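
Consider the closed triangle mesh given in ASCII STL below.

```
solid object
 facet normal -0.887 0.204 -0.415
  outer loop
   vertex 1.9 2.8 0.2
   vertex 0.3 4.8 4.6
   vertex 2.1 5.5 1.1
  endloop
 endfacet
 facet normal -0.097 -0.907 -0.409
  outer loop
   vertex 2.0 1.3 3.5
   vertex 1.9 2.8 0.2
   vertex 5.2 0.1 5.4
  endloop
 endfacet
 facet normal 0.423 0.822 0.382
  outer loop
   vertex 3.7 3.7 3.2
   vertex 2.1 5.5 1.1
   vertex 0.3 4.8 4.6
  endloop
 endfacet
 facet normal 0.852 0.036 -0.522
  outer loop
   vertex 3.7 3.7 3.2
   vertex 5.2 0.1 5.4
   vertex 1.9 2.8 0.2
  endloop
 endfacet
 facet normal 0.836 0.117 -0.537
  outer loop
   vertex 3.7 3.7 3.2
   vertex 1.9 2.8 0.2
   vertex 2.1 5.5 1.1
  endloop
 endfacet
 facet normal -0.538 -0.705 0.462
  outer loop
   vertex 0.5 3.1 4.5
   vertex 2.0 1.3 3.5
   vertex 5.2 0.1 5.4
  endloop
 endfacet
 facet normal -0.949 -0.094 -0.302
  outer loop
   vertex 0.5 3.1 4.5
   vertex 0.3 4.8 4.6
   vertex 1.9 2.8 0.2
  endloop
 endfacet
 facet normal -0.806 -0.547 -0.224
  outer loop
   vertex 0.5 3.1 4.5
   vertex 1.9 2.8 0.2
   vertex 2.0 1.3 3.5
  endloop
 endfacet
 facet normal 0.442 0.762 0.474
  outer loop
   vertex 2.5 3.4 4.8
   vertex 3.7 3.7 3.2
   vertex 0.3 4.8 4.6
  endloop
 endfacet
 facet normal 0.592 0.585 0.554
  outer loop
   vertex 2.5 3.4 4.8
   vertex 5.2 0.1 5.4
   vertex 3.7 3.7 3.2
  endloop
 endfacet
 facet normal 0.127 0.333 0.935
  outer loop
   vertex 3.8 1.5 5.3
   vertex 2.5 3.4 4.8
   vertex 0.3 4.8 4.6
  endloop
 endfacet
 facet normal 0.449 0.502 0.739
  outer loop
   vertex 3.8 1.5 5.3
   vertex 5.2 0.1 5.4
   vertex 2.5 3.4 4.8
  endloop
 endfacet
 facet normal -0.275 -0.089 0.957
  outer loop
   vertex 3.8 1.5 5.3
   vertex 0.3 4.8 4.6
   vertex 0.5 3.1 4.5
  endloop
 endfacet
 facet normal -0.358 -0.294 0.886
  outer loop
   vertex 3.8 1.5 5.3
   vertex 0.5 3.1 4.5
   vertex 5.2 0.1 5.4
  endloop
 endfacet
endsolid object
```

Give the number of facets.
14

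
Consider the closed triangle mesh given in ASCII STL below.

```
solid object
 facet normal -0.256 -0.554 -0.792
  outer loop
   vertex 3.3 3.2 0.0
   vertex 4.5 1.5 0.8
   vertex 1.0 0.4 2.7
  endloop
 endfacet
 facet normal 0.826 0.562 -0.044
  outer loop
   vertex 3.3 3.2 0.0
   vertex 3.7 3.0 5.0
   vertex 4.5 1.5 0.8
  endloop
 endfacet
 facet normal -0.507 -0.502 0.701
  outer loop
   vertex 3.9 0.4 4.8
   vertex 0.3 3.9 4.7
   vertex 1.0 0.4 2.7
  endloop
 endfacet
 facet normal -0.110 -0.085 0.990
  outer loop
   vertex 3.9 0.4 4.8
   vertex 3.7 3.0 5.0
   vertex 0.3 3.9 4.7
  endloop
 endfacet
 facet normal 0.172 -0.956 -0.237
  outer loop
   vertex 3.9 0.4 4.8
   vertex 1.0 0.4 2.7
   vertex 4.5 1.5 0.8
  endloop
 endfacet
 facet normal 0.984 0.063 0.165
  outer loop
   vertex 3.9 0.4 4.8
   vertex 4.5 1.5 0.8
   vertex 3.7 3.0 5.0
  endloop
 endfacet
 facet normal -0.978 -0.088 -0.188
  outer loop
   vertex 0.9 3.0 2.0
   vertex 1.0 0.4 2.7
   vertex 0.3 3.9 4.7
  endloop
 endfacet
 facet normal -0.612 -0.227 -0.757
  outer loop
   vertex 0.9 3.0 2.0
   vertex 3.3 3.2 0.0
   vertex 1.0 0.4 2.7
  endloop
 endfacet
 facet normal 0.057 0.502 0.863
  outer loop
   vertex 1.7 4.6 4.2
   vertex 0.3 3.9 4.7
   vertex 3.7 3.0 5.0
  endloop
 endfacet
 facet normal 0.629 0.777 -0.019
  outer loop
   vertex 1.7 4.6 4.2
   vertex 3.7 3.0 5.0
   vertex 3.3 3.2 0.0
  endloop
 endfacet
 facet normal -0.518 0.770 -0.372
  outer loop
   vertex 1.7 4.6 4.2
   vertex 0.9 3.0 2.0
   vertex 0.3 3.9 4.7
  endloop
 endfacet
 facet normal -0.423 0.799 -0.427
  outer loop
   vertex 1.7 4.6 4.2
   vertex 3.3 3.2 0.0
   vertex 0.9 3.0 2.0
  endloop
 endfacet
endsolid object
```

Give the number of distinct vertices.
8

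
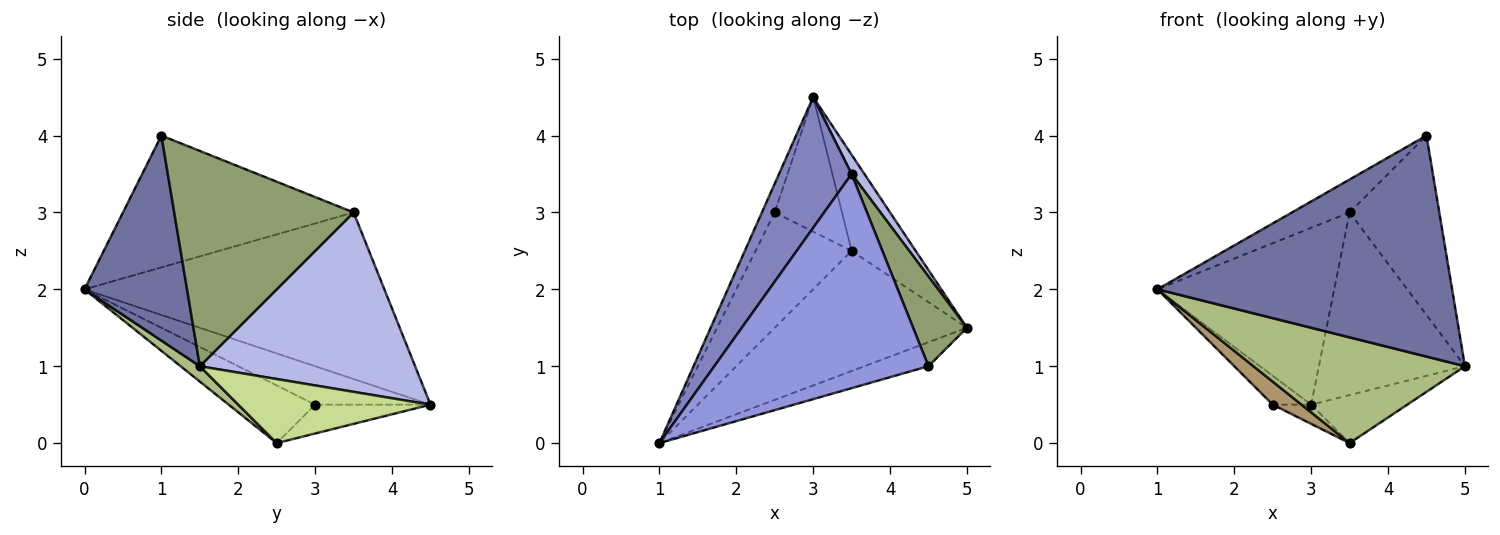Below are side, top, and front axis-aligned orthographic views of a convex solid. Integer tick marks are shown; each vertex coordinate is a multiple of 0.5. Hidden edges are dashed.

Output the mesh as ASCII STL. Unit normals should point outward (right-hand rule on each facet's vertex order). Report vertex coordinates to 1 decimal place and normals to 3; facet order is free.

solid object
 facet normal 0.327 -0.940 -0.102
  outer loop
   vertex 4.5 1.0 4.0
   vertex 1.0 0.0 2.0
   vertex 5.0 1.5 1.0
  endloop
 endfacet
 facet normal -0.806 0.476 0.352
  outer loop
   vertex 3.5 3.5 3.0
   vertex 3.0 4.5 0.5
   vertex 1.0 0.0 2.0
  endloop
 endfacet
 facet normal -0.520 0.130 0.844
  outer loop
   vertex 3.5 3.5 3.0
   vertex 1.0 0.0 2.0
   vertex 4.5 1.0 4.0
  endloop
 endfacet
 facet normal 0.826 0.561 0.059
  outer loop
   vertex 3.5 3.5 3.0
   vertex 5.0 1.5 1.0
   vertex 3.0 4.5 0.5
  endloop
 endfacet
 facet normal 0.873 0.436 0.218
  outer loop
   vertex 3.5 3.5 3.0
   vertex 4.5 1.0 4.0
   vertex 5.0 1.5 1.0
  endloop
 endfacet
 facet normal 0.060 -0.659 -0.749
  outer loop
   vertex 3.5 2.5 0.0
   vertex 5.0 1.5 1.0
   vertex 1.0 0.0 2.0
  endloop
 endfacet
 facet normal 0.667 0.333 -0.667
  outer loop
   vertex 3.5 2.5 0.0
   vertex 3.0 4.5 0.5
   vertex 5.0 1.5 1.0
  endloop
 endfacet
 facet normal -0.905 0.302 -0.302
  outer loop
   vertex 2.5 3.0 0.5
   vertex 1.0 0.0 2.0
   vertex 3.0 4.5 0.5
  endloop
 endfacet
 facet normal -0.507 -0.169 -0.845
  outer loop
   vertex 2.5 3.0 0.5
   vertex 3.5 2.5 0.0
   vertex 1.0 0.0 2.0
  endloop
 endfacet
 facet normal -0.391 0.130 -0.911
  outer loop
   vertex 2.5 3.0 0.5
   vertex 3.0 4.5 0.5
   vertex 3.5 2.5 0.0
  endloop
 endfacet
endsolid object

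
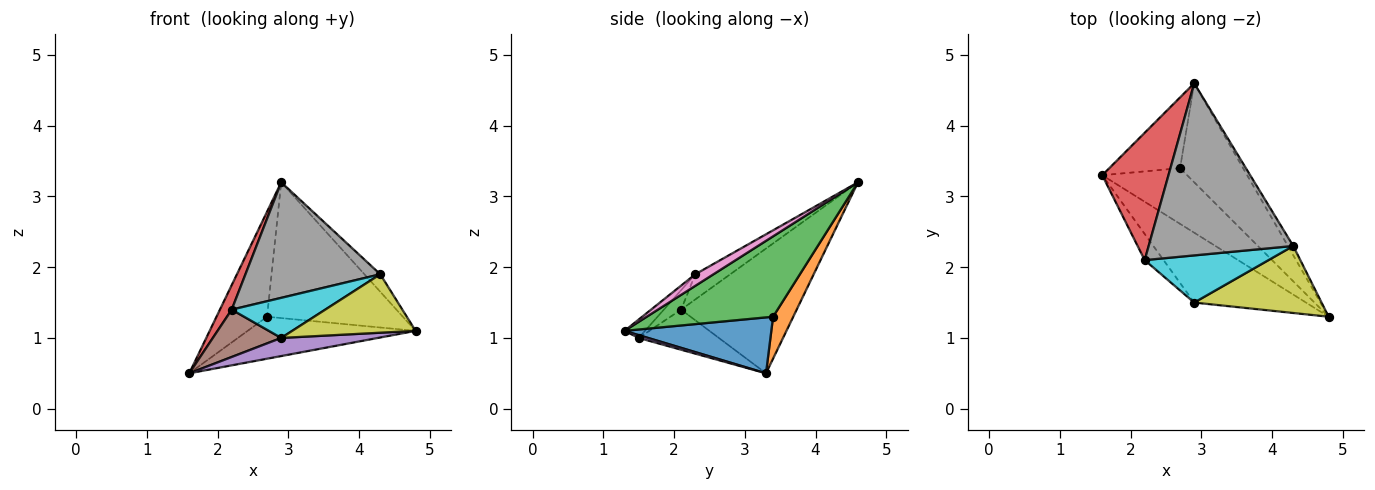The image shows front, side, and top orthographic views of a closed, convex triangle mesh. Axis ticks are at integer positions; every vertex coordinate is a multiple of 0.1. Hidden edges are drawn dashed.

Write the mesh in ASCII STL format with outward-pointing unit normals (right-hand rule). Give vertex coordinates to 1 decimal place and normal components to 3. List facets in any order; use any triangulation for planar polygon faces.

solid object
 facet normal 0.466 0.533 -0.707
  outer loop
   vertex 2.7 3.4 1.3
   vertex 4.8 1.3 1.1
   vertex 1.6 3.3 0.5
  endloop
 endfacet
 facet normal 0.314 0.787 -0.530
  outer loop
   vertex 2.7 3.4 1.3
   vertex 1.6 3.3 0.5
   vertex 2.9 4.6 3.2
  endloop
 endfacet
 facet normal 0.601 0.646 -0.471
  outer loop
   vertex 2.7 3.4 1.3
   vertex 2.9 4.6 3.2
   vertex 4.8 1.3 1.1
  endloop
 endfacet
 facet normal -0.880 -0.090 0.467
  outer loop
   vertex 2.2 2.1 1.4
   vertex 2.9 4.6 3.2
   vertex 1.6 3.3 0.5
  endloop
 endfacet
 facet normal 0.024 -0.251 -0.968
  outer loop
   vertex 2.9 1.5 1.0
   vertex 1.6 3.3 0.5
   vertex 4.8 1.3 1.1
  endloop
 endfacet
 facet normal -0.716 -0.611 -0.337
  outer loop
   vertex 2.9 1.5 1.0
   vertex 2.2 2.1 1.4
   vertex 1.6 3.3 0.5
  endloop
 endfacet
 facet normal 0.712 0.620 -0.330
  outer loop
   vertex 4.3 2.3 1.9
   vertex 4.8 1.3 1.1
   vertex 2.9 4.6 3.2
  endloop
 endfacet
 facet normal -0.143 -0.552 0.822
  outer loop
   vertex 4.3 2.3 1.9
   vertex 2.9 4.6 3.2
   vertex 2.2 2.1 1.4
  endloop
 endfacet
 facet normal -0.108 -0.653 0.749
  outer loop
   vertex 4.3 2.3 1.9
   vertex 2.9 1.5 1.0
   vertex 4.8 1.3 1.1
  endloop
 endfacet
 facet normal -0.119 -0.643 0.757
  outer loop
   vertex 4.3 2.3 1.9
   vertex 2.2 2.1 1.4
   vertex 2.9 1.5 1.0
  endloop
 endfacet
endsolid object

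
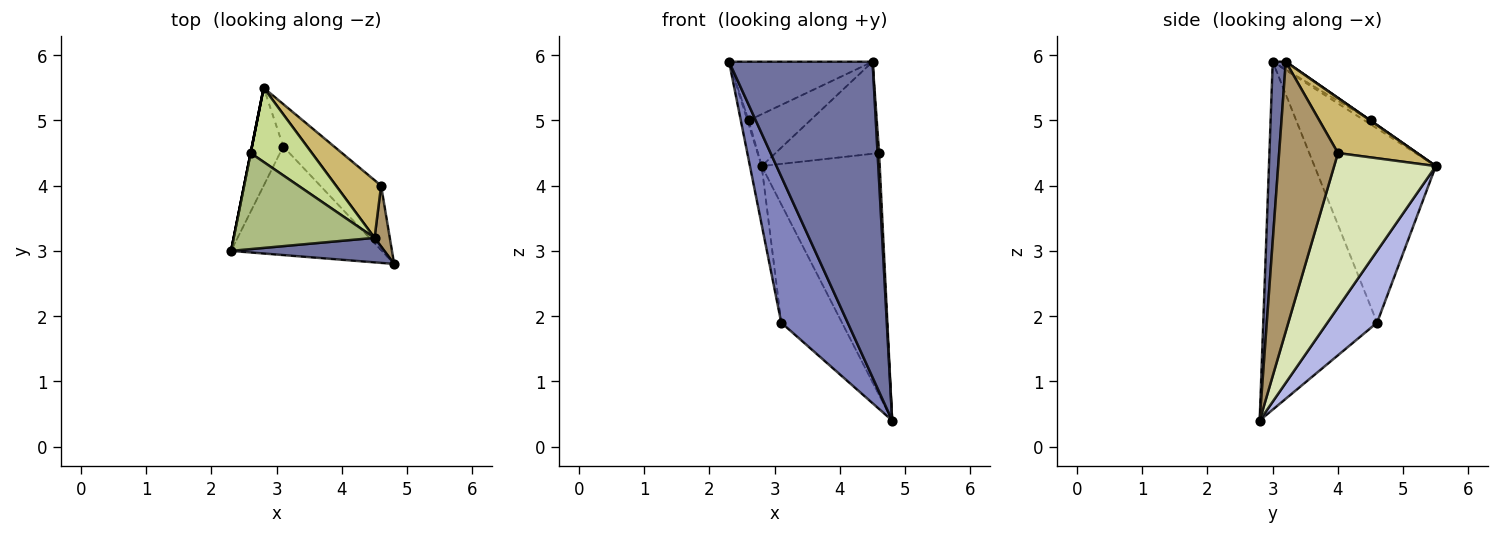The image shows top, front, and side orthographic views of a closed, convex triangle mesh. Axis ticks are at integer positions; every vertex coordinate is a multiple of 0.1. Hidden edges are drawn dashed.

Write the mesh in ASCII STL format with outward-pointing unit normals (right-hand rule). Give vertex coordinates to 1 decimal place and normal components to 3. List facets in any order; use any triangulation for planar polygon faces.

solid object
 facet normal 0.090 -0.993 0.077
  outer loop
   vertex 4.5 3.2 5.9
   vertex 2.3 3.0 5.9
   vertex 4.8 2.8 0.4
  endloop
 endfacet
 facet normal -0.809 -0.472 -0.351
  outer loop
   vertex 3.1 4.6 1.9
   vertex 4.8 2.8 0.4
   vertex 2.3 3.0 5.9
  endloop
 endfacet
 facet normal -0.983 0.095 -0.159
  outer loop
   vertex 3.1 4.6 1.9
   vertex 2.3 3.0 5.9
   vertex 2.8 5.5 4.3
  endloop
 endfacet
 facet normal 0.620 0.757 -0.207
  outer loop
   vertex 3.1 4.6 1.9
   vertex 2.8 5.5 4.3
   vertex 4.8 2.8 0.4
  endloop
 endfacet
 facet normal -0.981 0.196 0.000
  outer loop
   vertex 2.6 4.5 5.0
   vertex 2.8 5.5 4.3
   vertex 2.3 3.0 5.9
  endloop
 endfacet
 facet normal -0.047 0.521 0.852
  outer loop
   vertex 2.6 4.5 5.0
   vertex 2.3 3.0 5.9
   vertex 4.5 3.2 5.9
  endloop
 endfacet
 facet normal 0.004 0.573 0.820
  outer loop
   vertex 2.6 4.5 5.0
   vertex 4.5 3.2 5.9
   vertex 2.8 5.5 4.3
  endloop
 endfacet
 facet normal 0.641 0.744 -0.187
  outer loop
   vertex 4.6 4.0 4.5
   vertex 4.8 2.8 0.4
   vertex 2.8 5.5 4.3
  endloop
 endfacet
 facet normal 0.998 -0.026 0.056
  outer loop
   vertex 4.6 4.0 4.5
   vertex 4.5 3.2 5.9
   vertex 4.8 2.8 0.4
  endloop
 endfacet
 facet normal 0.543 0.712 0.445
  outer loop
   vertex 4.6 4.0 4.5
   vertex 2.8 5.5 4.3
   vertex 4.5 3.2 5.9
  endloop
 endfacet
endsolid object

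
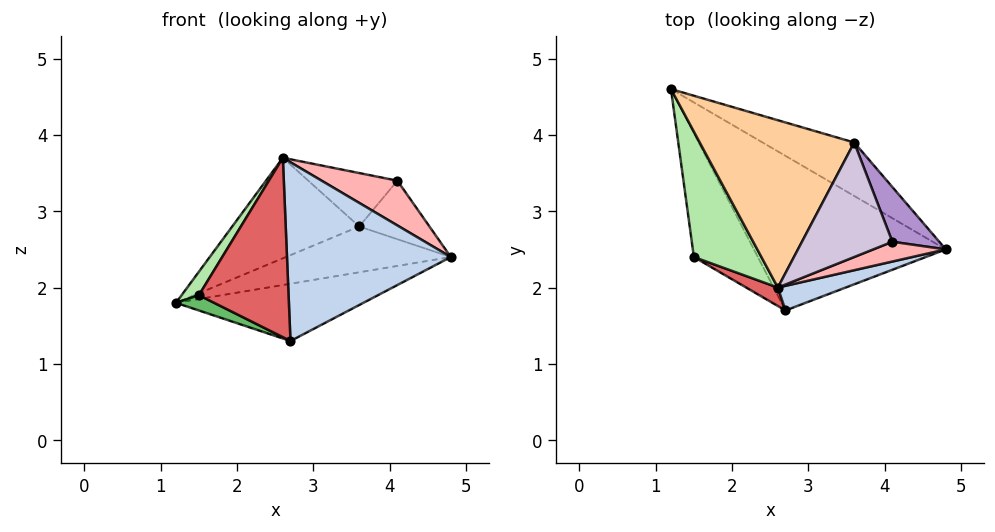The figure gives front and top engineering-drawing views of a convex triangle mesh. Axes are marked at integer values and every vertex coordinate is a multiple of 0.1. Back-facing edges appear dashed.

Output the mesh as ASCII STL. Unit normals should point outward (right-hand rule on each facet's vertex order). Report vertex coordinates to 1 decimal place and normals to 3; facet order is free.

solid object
 facet normal 0.338 0.327 -0.883
  outer loop
   vertex 2.7 1.7 1.3
   vertex 1.2 4.6 1.8
   vertex 4.8 2.5 2.4
  endloop
 endfacet
 facet normal 0.292 -0.947 0.131
  outer loop
   vertex 2.6 2.0 3.7
   vertex 2.7 1.7 1.3
   vertex 4.8 2.5 2.4
  endloop
 endfacet
 facet normal 0.452 0.581 -0.677
  outer loop
   vertex 3.6 3.9 2.8
   vertex 4.8 2.5 2.4
   vertex 1.2 4.6 1.8
  endloop
 endfacet
 facet normal -0.203 0.504 0.839
  outer loop
   vertex 3.6 3.9 2.8
   vertex 1.2 4.6 1.8
   vertex 2.6 2.0 3.7
  endloop
 endfacet
 facet normal -0.494 -0.107 -0.863
  outer loop
   vertex 1.5 2.4 1.9
   vertex 1.2 4.6 1.8
   vertex 2.7 1.7 1.3
  endloop
 endfacet
 facet normal -0.859 -0.094 0.504
  outer loop
   vertex 1.5 2.4 1.9
   vertex 2.6 2.0 3.7
   vertex 1.2 4.6 1.8
  endloop
 endfacet
 facet normal -0.468 -0.879 0.090
  outer loop
   vertex 1.5 2.4 1.9
   vertex 2.7 1.7 1.3
   vertex 2.6 2.0 3.7
  endloop
 endfacet
 facet normal 0.408 -0.835 0.369
  outer loop
   vertex 4.1 2.6 3.4
   vertex 2.6 2.0 3.7
   vertex 4.8 2.5 2.4
  endloop
 endfacet
 facet normal 0.734 0.496 0.464
  outer loop
   vertex 4.1 2.6 3.4
   vertex 4.8 2.5 2.4
   vertex 3.6 3.9 2.8
  endloop
 endfacet
 facet normal 0.012 0.423 0.906
  outer loop
   vertex 4.1 2.6 3.4
   vertex 3.6 3.9 2.8
   vertex 2.6 2.0 3.7
  endloop
 endfacet
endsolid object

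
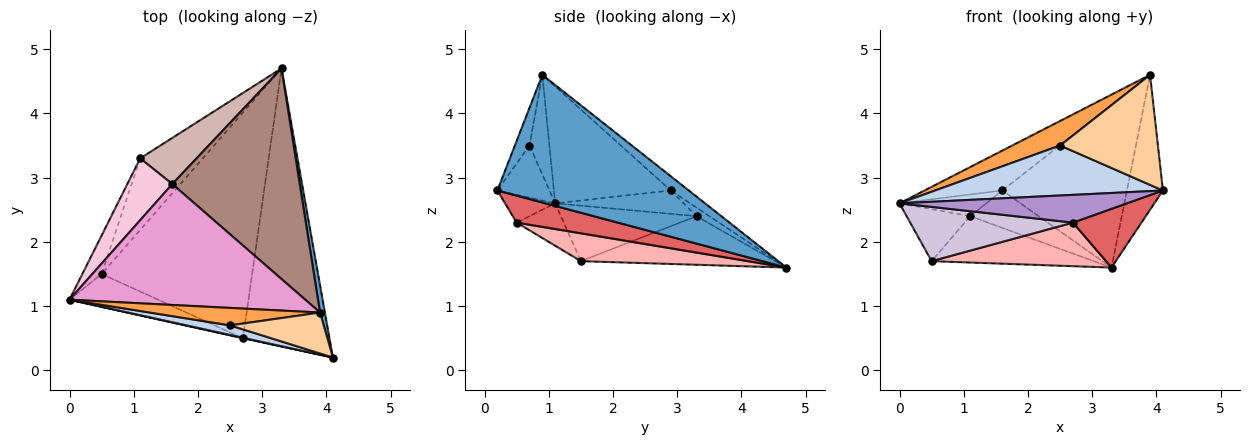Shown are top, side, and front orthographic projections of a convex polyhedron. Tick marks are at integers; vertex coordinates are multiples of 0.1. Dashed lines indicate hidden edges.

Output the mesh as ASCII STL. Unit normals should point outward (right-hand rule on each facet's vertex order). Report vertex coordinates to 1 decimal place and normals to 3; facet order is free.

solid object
 facet normal 0.982 0.185 0.037
  outer loop
   vertex 3.9 0.9 4.6
   vertex 4.1 0.2 2.8
   vertex 3.3 4.7 1.6
  endloop
 endfacet
 facet normal -0.219 -0.958 0.183
  outer loop
   vertex 2.5 0.7 3.5
   vertex 0.0 1.1 2.6
   vertex 4.1 0.2 2.8
  endloop
 endfacet
 facet normal -0.321 -0.772 0.549
  outer loop
   vertex 2.5 0.7 3.5
   vertex 3.9 0.9 4.6
   vertex 0.0 1.1 2.6
  endloop
 endfacet
 facet normal -0.139 -0.928 0.345
  outer loop
   vertex 2.5 0.7 3.5
   vertex 4.1 0.2 2.8
   vertex 3.9 0.9 4.6
  endloop
 endfacet
 facet normal -0.864 0.405 -0.300
  outer loop
   vertex 1.1 3.3 2.4
   vertex 0.5 1.5 1.7
   vertex 0.0 1.1 2.6
  endloop
 endfacet
 facet normal -0.546 0.455 -0.703
  outer loop
   vertex 1.1 3.3 2.4
   vertex 3.3 4.7 1.6
   vertex 0.5 1.5 1.7
  endloop
 endfacet
 facet normal 0.292 -0.198 -0.936
  outer loop
   vertex 2.7 0.5 2.3
   vertex 3.3 4.7 1.6
   vertex 4.1 0.2 2.8
  endloop
 endfacet
 facet normal 0.179 -0.187 -0.966
  outer loop
   vertex 2.7 0.5 2.3
   vertex 0.5 1.5 1.7
   vertex 3.3 4.7 1.6
  endloop
 endfacet
 facet normal -0.215 -0.976 0.017
  outer loop
   vertex 2.7 0.5 2.3
   vertex 4.1 0.2 2.8
   vertex 0.0 1.1 2.6
  endloop
 endfacet
 facet normal -0.240 -0.830 -0.503
  outer loop
   vertex 2.7 0.5 2.3
   vertex 0.0 1.1 2.6
   vertex 0.5 1.5 1.7
  endloop
 endfacet
 facet normal -0.088 0.609 0.789
  outer loop
   vertex 1.6 2.9 2.8
   vertex 3.9 0.9 4.6
   vertex 3.3 4.7 1.6
  endloop
 endfacet
 facet normal -0.117 0.625 0.772
  outer loop
   vertex 1.6 2.9 2.8
   vertex 3.3 4.7 1.6
   vertex 1.1 3.3 2.4
  endloop
 endfacet
 facet normal -0.426 0.283 0.859
  outer loop
   vertex 1.6 2.9 2.8
   vertex 0.0 1.1 2.6
   vertex 3.9 0.9 4.6
  endloop
 endfacet
 facet normal -0.440 0.297 0.847
  outer loop
   vertex 1.6 2.9 2.8
   vertex 1.1 3.3 2.4
   vertex 0.0 1.1 2.6
  endloop
 endfacet
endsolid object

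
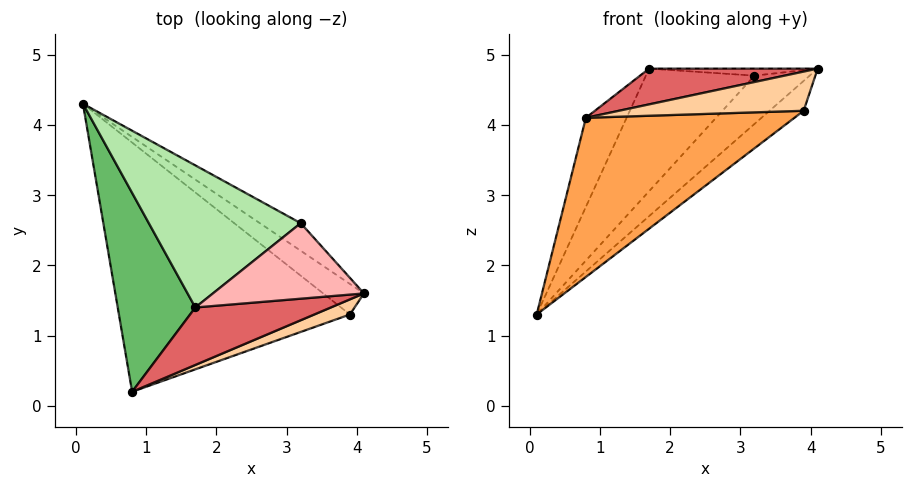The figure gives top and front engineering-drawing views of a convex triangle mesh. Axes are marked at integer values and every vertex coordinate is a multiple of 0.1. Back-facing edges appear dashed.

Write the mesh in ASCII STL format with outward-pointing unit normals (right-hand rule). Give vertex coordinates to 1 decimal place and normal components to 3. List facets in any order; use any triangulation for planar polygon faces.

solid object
 facet normal 0.714 0.608 -0.347
  outer loop
   vertex 3.2 2.6 4.7
   vertex 4.1 1.6 4.8
   vertex 0.1 4.3 1.3
  endloop
 endfacet
 facet normal 0.739 0.471 -0.482
  outer loop
   vertex 3.9 1.3 4.2
   vertex 0.1 4.3 1.3
   vertex 4.1 1.6 4.8
  endloop
 endfacet
 facet normal 0.213 -0.526 -0.823
  outer loop
   vertex 3.9 1.3 4.2
   vertex 0.8 0.2 4.1
   vertex 0.1 4.3 1.3
  endloop
 endfacet
 facet normal 0.304 -0.889 0.343
  outer loop
   vertex 3.9 1.3 4.2
   vertex 4.1 1.6 4.8
   vertex 0.8 0.2 4.1
  endloop
 endfacet
 facet normal -0.782 0.255 0.569
  outer loop
   vertex 1.7 1.4 4.8
   vertex 0.1 4.3 1.3
   vertex 0.8 0.2 4.1
  endloop
 endfacet
 facet normal -0.427 0.591 0.685
  outer loop
   vertex 1.7 1.4 4.8
   vertex 3.2 2.6 4.7
   vertex 0.1 4.3 1.3
  endloop
 endfacet
 facet normal 0.044 -0.528 0.848
  outer loop
   vertex 1.7 1.4 4.8
   vertex 0.8 0.2 4.1
   vertex 4.1 1.6 4.8
  endloop
 endfacet
 facet normal -0.008 0.093 0.996
  outer loop
   vertex 1.7 1.4 4.8
   vertex 4.1 1.6 4.8
   vertex 3.2 2.6 4.7
  endloop
 endfacet
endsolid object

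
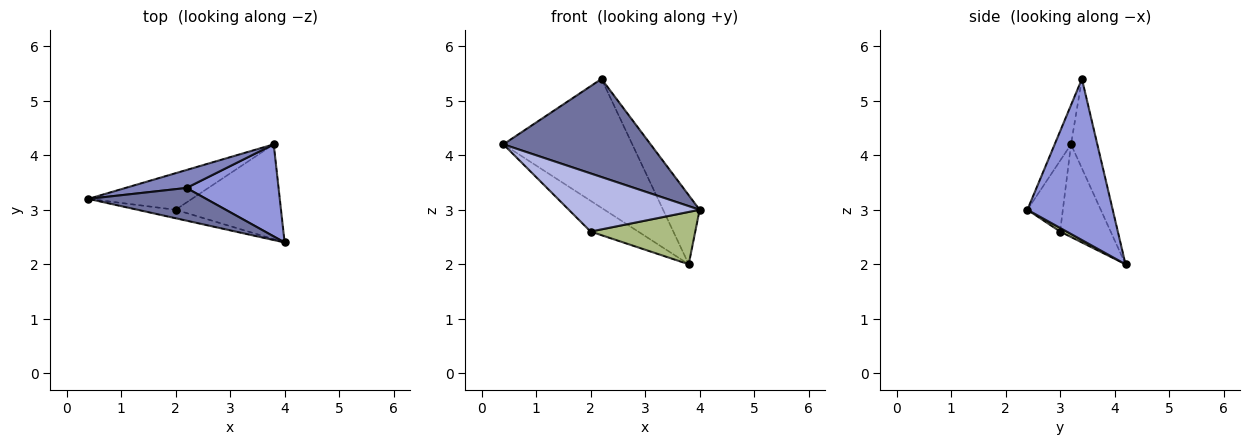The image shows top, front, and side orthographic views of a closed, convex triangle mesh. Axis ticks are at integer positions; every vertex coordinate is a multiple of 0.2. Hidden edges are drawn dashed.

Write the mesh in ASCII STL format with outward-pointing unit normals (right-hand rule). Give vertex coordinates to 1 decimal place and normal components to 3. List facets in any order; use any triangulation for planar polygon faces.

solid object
 facet normal -0.105 -0.943 0.314
  outer loop
   vertex 2.2 3.4 5.4
   vertex 0.4 3.2 4.2
   vertex 4.0 2.4 3.0
  endloop
 endfacet
 facet normal -0.198 0.971 0.135
  outer loop
   vertex 2.2 3.4 5.4
   vertex 3.8 4.2 2.0
   vertex 0.4 3.2 4.2
  endloop
 endfacet
 facet normal 0.814 0.349 0.465
  outer loop
   vertex 2.2 3.4 5.4
   vertex 4.0 2.4 3.0
   vertex 3.8 4.2 2.0
  endloop
 endfacet
 facet normal -0.259 -0.956 -0.139
  outer loop
   vertex 2.0 3.0 2.6
   vertex 4.0 2.4 3.0
   vertex 0.4 3.2 4.2
  endloop
 endfacet
 facet normal -0.565 0.532 -0.631
  outer loop
   vertex 2.0 3.0 2.6
   vertex 0.4 3.2 4.2
   vertex 3.8 4.2 2.0
  endloop
 endfacet
 facet normal 0.030 -0.483 -0.875
  outer loop
   vertex 2.0 3.0 2.6
   vertex 3.8 4.2 2.0
   vertex 4.0 2.4 3.0
  endloop
 endfacet
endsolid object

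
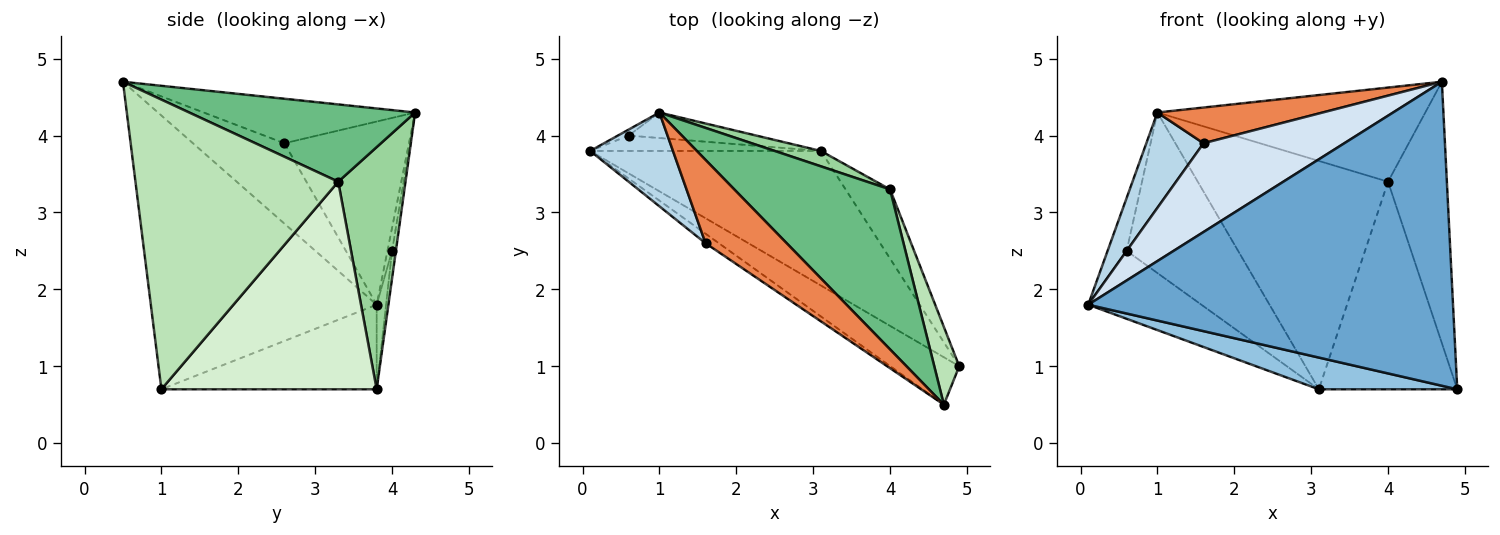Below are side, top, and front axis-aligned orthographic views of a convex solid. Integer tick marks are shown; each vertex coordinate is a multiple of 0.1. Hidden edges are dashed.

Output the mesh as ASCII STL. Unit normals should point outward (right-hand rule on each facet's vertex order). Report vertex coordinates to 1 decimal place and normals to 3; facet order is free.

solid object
 facet normal -0.522 -0.843 -0.131
  outer loop
   vertex 4.7 0.5 4.7
   vertex 0.1 3.8 1.8
   vertex 4.9 1.0 0.7
  endloop
 endfacet
 facet normal -0.336 -0.216 -0.917
  outer loop
   vertex 3.1 3.8 0.7
   vertex 4.9 1.0 0.7
   vertex 0.1 3.8 1.8
  endloop
 endfacet
 facet normal -0.841 -0.386 0.380
  outer loop
   vertex 1.6 2.6 3.9
   vertex 1.0 4.3 4.3
   vertex 0.1 3.8 1.8
  endloop
 endfacet
 facet normal -0.543 -0.835 -0.090
  outer loop
   vertex 1.6 2.6 3.9
   vertex 0.1 3.8 1.8
   vertex 4.7 0.5 4.7
  endloop
 endfacet
 facet normal -0.450 -0.352 0.821
  outer loop
   vertex 1.6 2.6 3.9
   vertex 4.7 0.5 4.7
   vertex 1.0 4.3 4.3
  endloop
 endfacet
 facet normal -0.234 0.966 -0.109
  outer loop
   vertex 0.6 4.0 2.5
   vertex 0.1 3.8 1.8
   vertex 1.0 4.3 4.3
  endloop
 endfacet
 facet normal -0.081 0.972 -0.220
  outer loop
   vertex 0.6 4.0 2.5
   vertex 3.1 3.8 0.7
   vertex 0.1 3.8 1.8
  endloop
 endfacet
 facet normal -0.034 0.987 -0.157
  outer loop
   vertex 0.6 4.0 2.5
   vertex 1.0 4.3 4.3
   vertex 3.1 3.8 0.7
  endloop
 endfacet
 facet normal 0.393 0.466 0.792
  outer loop
   vertex 4.0 3.3 3.4
   vertex 1.0 4.3 4.3
   vertex 4.7 0.5 4.7
  endloop
 endfacet
 facet normal 0.333 0.941 0.063
  outer loop
   vertex 4.0 3.3 3.4
   vertex 3.1 3.8 0.7
   vertex 1.0 4.3 4.3
  endloop
 endfacet
 facet normal 0.957 0.278 0.083
  outer loop
   vertex 4.0 3.3 3.4
   vertex 4.7 0.5 4.7
   vertex 4.9 1.0 0.7
  endloop
 endfacet
 facet normal 0.828 0.532 -0.177
  outer loop
   vertex 4.0 3.3 3.4
   vertex 4.9 1.0 0.7
   vertex 3.1 3.8 0.7
  endloop
 endfacet
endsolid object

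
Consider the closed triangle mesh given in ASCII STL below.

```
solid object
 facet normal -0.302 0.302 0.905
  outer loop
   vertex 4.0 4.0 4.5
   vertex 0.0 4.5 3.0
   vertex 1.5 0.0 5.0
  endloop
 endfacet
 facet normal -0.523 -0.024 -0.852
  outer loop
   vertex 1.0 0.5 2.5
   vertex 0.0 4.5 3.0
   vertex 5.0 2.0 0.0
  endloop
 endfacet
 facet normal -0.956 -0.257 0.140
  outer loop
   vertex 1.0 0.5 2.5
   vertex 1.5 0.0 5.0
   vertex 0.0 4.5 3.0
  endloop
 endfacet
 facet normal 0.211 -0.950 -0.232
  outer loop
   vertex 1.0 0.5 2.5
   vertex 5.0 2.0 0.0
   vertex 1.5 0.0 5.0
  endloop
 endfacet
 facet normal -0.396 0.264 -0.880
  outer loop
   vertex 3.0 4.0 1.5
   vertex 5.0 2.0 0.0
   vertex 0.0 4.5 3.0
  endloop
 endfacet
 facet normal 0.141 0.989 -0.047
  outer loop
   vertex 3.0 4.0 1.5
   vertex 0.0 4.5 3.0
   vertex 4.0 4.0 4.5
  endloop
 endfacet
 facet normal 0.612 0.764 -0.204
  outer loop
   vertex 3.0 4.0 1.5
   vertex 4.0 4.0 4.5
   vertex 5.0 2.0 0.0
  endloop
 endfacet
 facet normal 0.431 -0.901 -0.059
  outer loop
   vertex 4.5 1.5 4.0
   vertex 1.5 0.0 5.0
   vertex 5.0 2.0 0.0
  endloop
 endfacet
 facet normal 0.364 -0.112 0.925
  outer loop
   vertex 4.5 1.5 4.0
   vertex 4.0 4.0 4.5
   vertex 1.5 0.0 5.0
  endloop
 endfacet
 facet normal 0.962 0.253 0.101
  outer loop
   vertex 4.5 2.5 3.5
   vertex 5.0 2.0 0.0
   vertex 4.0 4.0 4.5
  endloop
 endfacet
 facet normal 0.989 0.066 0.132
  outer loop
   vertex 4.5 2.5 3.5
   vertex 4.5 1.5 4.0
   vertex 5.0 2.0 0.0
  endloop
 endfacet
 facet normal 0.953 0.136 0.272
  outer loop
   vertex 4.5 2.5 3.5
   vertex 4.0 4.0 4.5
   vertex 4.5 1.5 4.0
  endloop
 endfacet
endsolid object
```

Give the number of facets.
12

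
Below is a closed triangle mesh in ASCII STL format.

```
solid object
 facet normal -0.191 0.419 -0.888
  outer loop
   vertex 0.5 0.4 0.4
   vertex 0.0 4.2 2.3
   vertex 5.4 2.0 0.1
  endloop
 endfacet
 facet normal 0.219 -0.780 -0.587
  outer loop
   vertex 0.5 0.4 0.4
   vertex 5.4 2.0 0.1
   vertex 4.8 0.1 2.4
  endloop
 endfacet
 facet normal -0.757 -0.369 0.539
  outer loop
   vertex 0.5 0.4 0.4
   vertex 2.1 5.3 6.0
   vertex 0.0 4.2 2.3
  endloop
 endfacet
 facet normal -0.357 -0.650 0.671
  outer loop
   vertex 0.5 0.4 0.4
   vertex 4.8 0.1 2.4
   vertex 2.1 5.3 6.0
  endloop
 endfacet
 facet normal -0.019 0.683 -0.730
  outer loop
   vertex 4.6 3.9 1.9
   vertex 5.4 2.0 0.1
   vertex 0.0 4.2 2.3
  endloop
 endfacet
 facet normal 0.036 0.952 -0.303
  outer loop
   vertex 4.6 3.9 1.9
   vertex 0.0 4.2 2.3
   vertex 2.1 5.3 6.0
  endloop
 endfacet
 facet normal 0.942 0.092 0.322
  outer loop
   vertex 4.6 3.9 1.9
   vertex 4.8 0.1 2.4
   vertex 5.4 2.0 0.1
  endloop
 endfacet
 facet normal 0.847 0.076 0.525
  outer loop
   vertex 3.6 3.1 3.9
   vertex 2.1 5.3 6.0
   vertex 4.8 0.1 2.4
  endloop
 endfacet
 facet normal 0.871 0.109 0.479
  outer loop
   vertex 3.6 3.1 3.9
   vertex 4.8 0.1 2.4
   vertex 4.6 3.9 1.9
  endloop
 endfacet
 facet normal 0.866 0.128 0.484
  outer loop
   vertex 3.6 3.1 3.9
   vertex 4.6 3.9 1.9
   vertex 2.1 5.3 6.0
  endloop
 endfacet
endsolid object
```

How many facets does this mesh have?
10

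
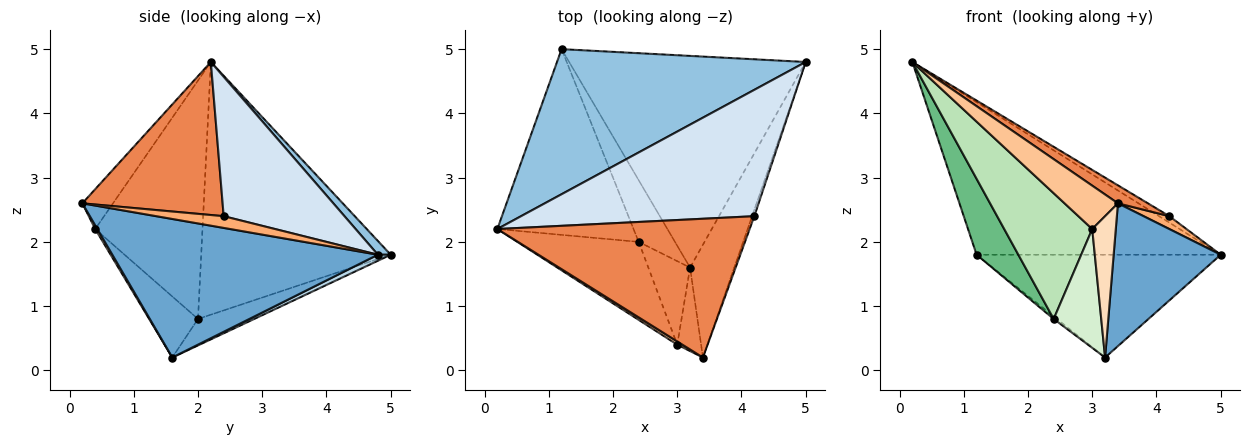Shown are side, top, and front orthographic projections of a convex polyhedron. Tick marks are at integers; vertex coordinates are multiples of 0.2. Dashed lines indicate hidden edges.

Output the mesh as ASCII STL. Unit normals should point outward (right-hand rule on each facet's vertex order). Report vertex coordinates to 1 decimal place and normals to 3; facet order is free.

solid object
 facet normal 0.889 -0.359 -0.283
  outer loop
   vertex 3.2 1.6 0.2
   vertex 5.0 4.8 1.8
   vertex 3.4 0.2 2.6
  endloop
 endfacet
 facet normal 0.038 0.724 0.689
  outer loop
   vertex 1.2 5.0 1.8
   vertex 0.2 2.2 4.8
   vertex 5.0 4.8 1.8
  endloop
 endfacet
 facet normal 0.023 0.437 -0.899
  outer loop
   vertex 1.2 5.0 1.8
   vertex 5.0 4.8 1.8
   vertex 3.2 1.6 0.2
  endloop
 endfacet
 facet normal 0.512 0.044 0.858
  outer loop
   vertex 4.2 2.4 2.4
   vertex 5.0 4.8 1.8
   vertex 0.2 2.2 4.8
  endloop
 endfacet
 facet normal 0.515 -0.110 0.850
  outer loop
   vertex 4.2 2.4 2.4
   vertex 0.2 2.2 4.8
   vertex 3.4 0.2 2.6
  endloop
 endfacet
 facet normal 0.920 -0.350 -0.175
  outer loop
   vertex 4.2 2.4 2.4
   vertex 3.4 0.2 2.6
   vertex 5.0 4.8 1.8
  endloop
 endfacet
 facet normal -0.497 -0.865 0.064
  outer loop
   vertex 3.0 0.4 2.2
   vertex 3.4 0.2 2.6
   vertex 0.2 2.2 4.8
  endloop
 endfacet
 facet normal 0.078 -0.858 -0.507
  outer loop
   vertex 3.0 0.4 2.2
   vertex 3.2 1.6 0.2
   vertex 3.4 0.2 2.6
  endloop
 endfacet
 facet normal -0.864 -0.190 -0.466
  outer loop
   vertex 2.4 2.0 0.8
   vertex 0.2 2.2 4.8
   vertex 1.2 5.0 1.8
  endloop
 endfacet
 facet normal -0.589 0.034 -0.808
  outer loop
   vertex 2.4 2.0 0.8
   vertex 1.2 5.0 1.8
   vertex 3.2 1.6 0.2
  endloop
 endfacet
 facet normal -0.719 -0.590 -0.366
  outer loop
   vertex 2.4 2.0 0.8
   vertex 3.0 0.4 2.2
   vertex 0.2 2.2 4.8
  endloop
 endfacet
 facet normal -0.643 -0.626 -0.440
  outer loop
   vertex 2.4 2.0 0.8
   vertex 3.2 1.6 0.2
   vertex 3.0 0.4 2.2
  endloop
 endfacet
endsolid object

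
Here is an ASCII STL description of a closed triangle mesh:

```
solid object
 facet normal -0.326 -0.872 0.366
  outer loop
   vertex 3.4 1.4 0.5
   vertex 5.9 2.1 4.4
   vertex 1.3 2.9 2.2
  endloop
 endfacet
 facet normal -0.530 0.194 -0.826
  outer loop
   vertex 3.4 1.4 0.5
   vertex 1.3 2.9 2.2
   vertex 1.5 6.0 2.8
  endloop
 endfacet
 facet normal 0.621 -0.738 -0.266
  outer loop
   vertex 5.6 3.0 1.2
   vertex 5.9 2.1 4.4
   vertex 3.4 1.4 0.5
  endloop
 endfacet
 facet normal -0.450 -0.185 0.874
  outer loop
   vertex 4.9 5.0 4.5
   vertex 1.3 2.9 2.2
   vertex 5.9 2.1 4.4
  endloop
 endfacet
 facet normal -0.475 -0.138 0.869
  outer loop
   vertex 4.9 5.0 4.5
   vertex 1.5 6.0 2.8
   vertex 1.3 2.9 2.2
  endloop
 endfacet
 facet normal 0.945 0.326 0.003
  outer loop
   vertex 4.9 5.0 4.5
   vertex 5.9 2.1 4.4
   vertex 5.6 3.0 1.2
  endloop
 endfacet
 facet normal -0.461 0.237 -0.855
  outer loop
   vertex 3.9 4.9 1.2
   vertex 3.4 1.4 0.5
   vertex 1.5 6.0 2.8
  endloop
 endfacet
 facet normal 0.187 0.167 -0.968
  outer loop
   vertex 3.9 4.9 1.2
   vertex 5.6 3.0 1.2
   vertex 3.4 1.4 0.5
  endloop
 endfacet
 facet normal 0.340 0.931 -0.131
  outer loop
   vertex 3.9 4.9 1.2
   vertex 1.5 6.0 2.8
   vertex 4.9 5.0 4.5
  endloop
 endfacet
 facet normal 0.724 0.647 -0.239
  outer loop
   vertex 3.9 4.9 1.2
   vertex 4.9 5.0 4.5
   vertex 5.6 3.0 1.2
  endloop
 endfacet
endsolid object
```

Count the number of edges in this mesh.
15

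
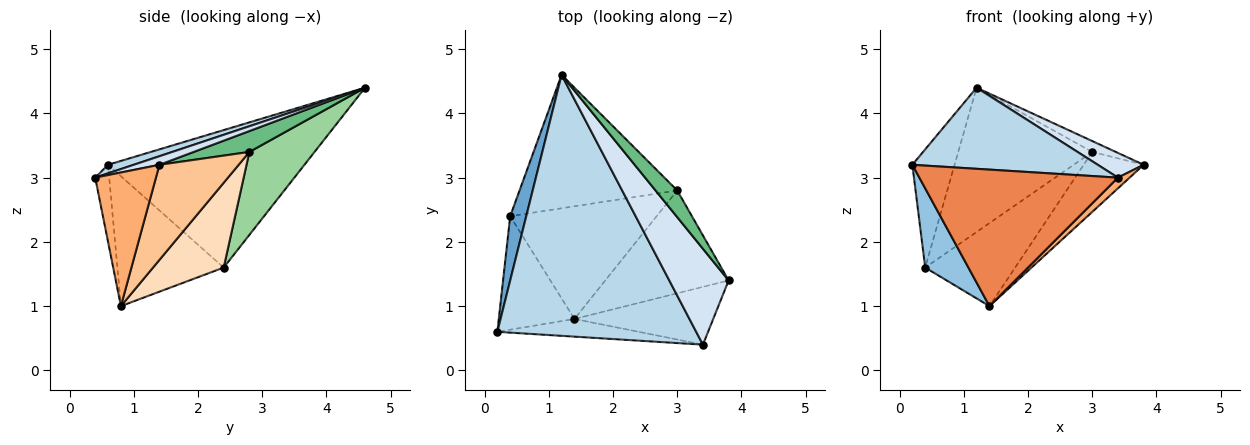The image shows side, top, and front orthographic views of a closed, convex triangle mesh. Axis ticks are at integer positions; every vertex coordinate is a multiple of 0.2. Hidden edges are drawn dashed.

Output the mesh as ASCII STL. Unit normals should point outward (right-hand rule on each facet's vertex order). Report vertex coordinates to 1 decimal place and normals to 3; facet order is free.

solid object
 facet normal -0.971 0.209 0.113
  outer loop
   vertex 0.4 2.4 1.6
   vertex 0.2 0.6 3.2
   vertex 1.2 4.6 4.4
  endloop
 endfacet
 facet normal -0.815 -0.331 -0.475
  outer loop
   vertex 0.4 2.4 1.6
   vertex 1.4 0.8 1.0
   vertex 0.2 0.6 3.2
  endloop
 endfacet
 facet normal 0.041 -0.297 0.954
  outer loop
   vertex 3.4 0.4 3.0
   vertex 1.2 4.6 4.4
   vertex 0.2 0.6 3.2
  endloop
 endfacet
 facet normal 0.138 -0.247 0.959
  outer loop
   vertex 3.4 0.4 3.0
   vertex 3.8 1.4 3.2
   vertex 1.2 4.6 4.4
  endloop
 endfacet
 facet normal -0.070 -0.989 -0.128
  outer loop
   vertex 3.4 0.4 3.0
   vertex 0.2 0.6 3.2
   vertex 1.4 0.8 1.0
  endloop
 endfacet
 facet normal 0.688 -0.132 -0.714
  outer loop
   vertex 3.4 0.4 3.0
   vertex 1.4 0.8 1.0
   vertex 3.8 1.4 3.2
  endloop
 endfacet
 facet normal 0.554 0.419 -0.719
  outer loop
   vertex 3.0 2.8 3.4
   vertex 3.8 1.4 3.2
   vertex 1.4 0.8 1.0
  endloop
 endfacet
 facet normal 0.422 0.538 -0.730
  outer loop
   vertex 3.0 2.8 3.4
   vertex 1.4 0.8 1.0
   vertex 0.4 2.4 1.6
  endloop
 endfacet
 facet normal 0.666 0.282 0.691
  outer loop
   vertex 3.0 2.8 3.4
   vertex 1.2 4.6 4.4
   vertex 3.8 1.4 3.2
  endloop
 endfacet
 facet normal 0.336 0.691 -0.639
  outer loop
   vertex 3.0 2.8 3.4
   vertex 0.4 2.4 1.6
   vertex 1.2 4.6 4.4
  endloop
 endfacet
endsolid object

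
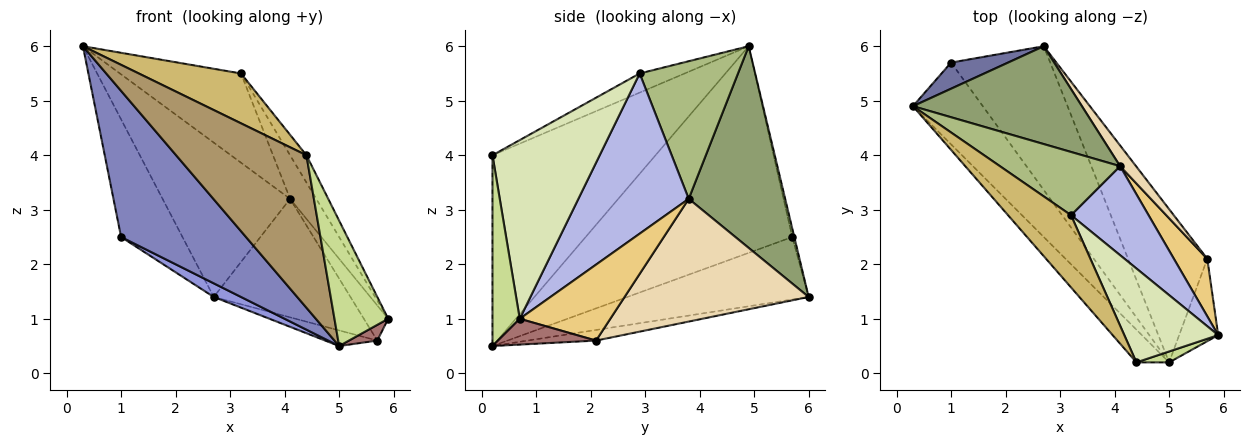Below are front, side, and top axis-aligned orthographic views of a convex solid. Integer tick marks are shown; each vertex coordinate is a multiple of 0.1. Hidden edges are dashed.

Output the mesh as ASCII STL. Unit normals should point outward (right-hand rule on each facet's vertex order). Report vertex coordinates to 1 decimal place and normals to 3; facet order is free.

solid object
 facet normal -0.032 0.976 0.217
  outer loop
   vertex 1.0 5.7 2.5
   vertex 0.3 4.9 6.0
   vertex 2.7 6.0 1.4
  endloop
 endfacet
 facet normal -0.822 -0.497 -0.278
  outer loop
   vertex 1.0 5.7 2.5
   vertex 5.0 0.2 0.5
   vertex 0.3 4.9 6.0
  endloop
 endfacet
 facet normal -0.532 -0.080 -0.843
  outer loop
   vertex 1.0 5.7 2.5
   vertex 2.7 6.0 1.4
   vertex 5.0 0.2 0.5
  endloop
 endfacet
 facet normal 0.880 0.209 0.426
  outer loop
   vertex 4.1 3.8 3.2
   vertex 3.2 2.9 5.5
   vertex 5.9 0.7 1.0
  endloop
 endfacet
 facet normal 0.538 0.712 0.451
  outer loop
   vertex 4.1 3.8 3.2
   vertex 2.7 6.0 1.4
   vertex 0.3 4.9 6.0
  endloop
 endfacet
 facet normal 0.552 0.680 0.482
  outer loop
   vertex 4.1 3.8 3.2
   vertex 0.3 4.9 6.0
   vertex 3.2 2.9 5.5
  endloop
 endfacet
 facet normal 0.451 -0.889 0.077
  outer loop
   vertex 4.4 0.2 4.0
   vertex 5.0 0.2 0.5
   vertex 5.9 0.7 1.0
  endloop
 endfacet
 facet normal 0.877 0.134 0.461
  outer loop
   vertex 4.4 0.2 4.0
   vertex 5.9 0.7 1.0
   vertex 3.2 2.9 5.5
  endloop
 endfacet
 facet normal -0.774 -0.619 -0.133
  outer loop
   vertex 4.4 0.2 4.0
   vertex 0.3 4.9 6.0
   vertex 5.0 0.2 0.5
  endloop
 endfacet
 facet normal -0.243 -0.551 0.798
  outer loop
   vertex 4.4 0.2 4.0
   vertex 3.2 2.9 5.5
   vertex 0.3 4.9 6.0
  endloop
 endfacet
 facet normal 0.889 0.239 0.391
  outer loop
   vertex 5.7 2.1 0.6
   vertex 4.1 3.8 3.2
   vertex 5.9 0.7 1.0
  endloop
 endfacet
 facet normal 0.799 0.593 0.104
  outer loop
   vertex 5.7 2.1 0.6
   vertex 2.7 6.0 1.4
   vertex 4.1 3.8 3.2
  endloop
 endfacet
 facet normal 0.545 -0.157 -0.824
  outer loop
   vertex 5.7 2.1 0.6
   vertex 5.9 0.7 1.0
   vertex 5.0 0.2 0.5
  endloop
 endfacet
 facet normal -0.132 0.101 -0.986
  outer loop
   vertex 5.7 2.1 0.6
   vertex 5.0 0.2 0.5
   vertex 2.7 6.0 1.4
  endloop
 endfacet
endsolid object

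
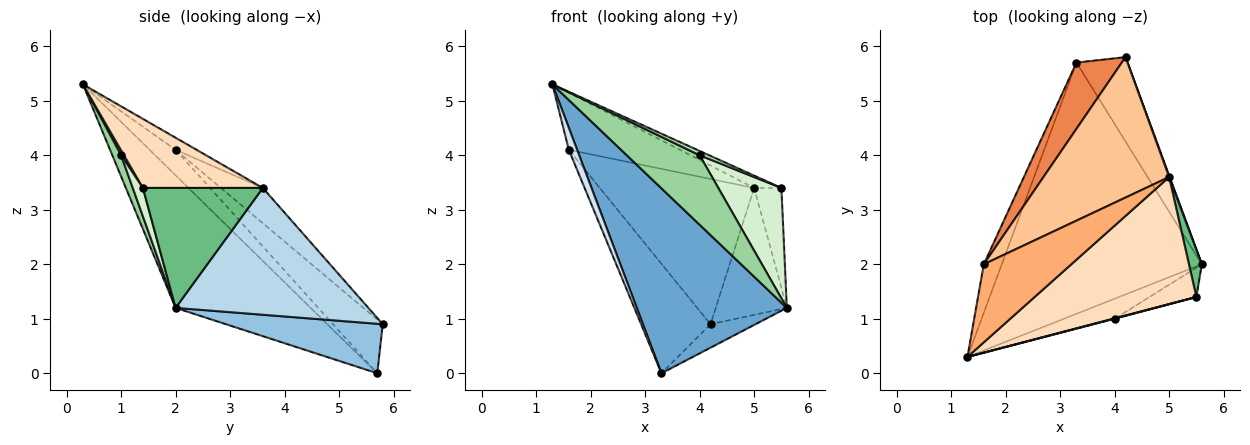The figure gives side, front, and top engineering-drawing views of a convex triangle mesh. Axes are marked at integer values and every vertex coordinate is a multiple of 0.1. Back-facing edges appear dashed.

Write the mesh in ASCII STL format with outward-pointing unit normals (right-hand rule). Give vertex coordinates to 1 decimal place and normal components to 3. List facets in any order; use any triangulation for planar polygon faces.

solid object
 facet normal -0.471 -0.523 -0.711
  outer loop
   vertex 3.3 5.7 0.0
   vertex 5.6 2.0 1.2
   vertex 1.3 0.3 5.3
  endloop
 endfacet
 facet normal 0.682 0.196 -0.704
  outer loop
   vertex 4.2 5.8 0.9
   vertex 5.6 2.0 1.2
   vertex 3.3 5.7 0.0
  endloop
 endfacet
 facet normal 0.938 0.346 0.004
  outer loop
   vertex 5.0 3.6 3.4
   vertex 5.6 2.0 1.2
   vertex 4.2 5.8 0.9
  endloop
 endfacet
 facet normal -0.791 -0.253 -0.557
  outer loop
   vertex 1.6 2.0 4.1
   vertex 3.3 5.7 0.0
   vertex 1.3 0.3 5.3
  endloop
 endfacet
 facet normal -0.523 0.729 0.442
  outer loop
   vertex 1.6 2.0 4.1
   vertex 4.2 5.8 0.9
   vertex 3.3 5.7 0.0
  endloop
 endfacet
 facet normal -0.111 0.586 0.803
  outer loop
   vertex 1.6 2.0 4.1
   vertex 1.3 0.3 5.3
   vertex 5.0 3.6 3.4
  endloop
 endfacet
 facet normal -0.192 0.706 0.682
  outer loop
   vertex 1.6 2.0 4.1
   vertex 5.0 3.6 3.4
   vertex 4.2 5.8 0.9
  endloop
 endfacet
 facet normal 0.391 0.089 0.916
  outer loop
   vertex 5.5 1.4 3.4
   vertex 5.0 3.6 3.4
   vertex 1.3 0.3 5.3
  endloop
 endfacet
 facet normal 0.970 0.220 0.104
  outer loop
   vertex 5.5 1.4 3.4
   vertex 5.6 2.0 1.2
   vertex 5.0 3.6 3.4
  endloop
 endfacet
 facet normal 0.115 -0.954 -0.275
  outer loop
   vertex 4.0 1.0 4.0
   vertex 1.3 0.3 5.3
   vertex 5.6 2.0 1.2
  endloop
 endfacet
 facet normal 0.289 -0.953 0.087
  outer loop
   vertex 4.0 1.0 4.0
   vertex 5.5 1.4 3.4
   vertex 1.3 0.3 5.3
  endloop
 endfacet
 facet normal 0.153 -0.955 -0.254
  outer loop
   vertex 4.0 1.0 4.0
   vertex 5.6 2.0 1.2
   vertex 5.5 1.4 3.4
  endloop
 endfacet
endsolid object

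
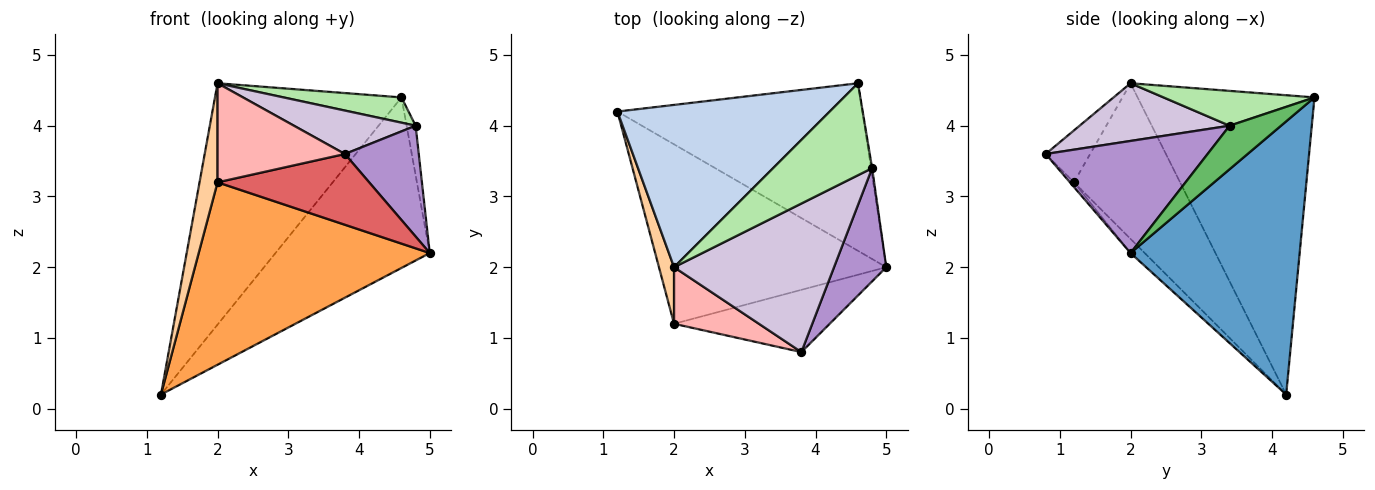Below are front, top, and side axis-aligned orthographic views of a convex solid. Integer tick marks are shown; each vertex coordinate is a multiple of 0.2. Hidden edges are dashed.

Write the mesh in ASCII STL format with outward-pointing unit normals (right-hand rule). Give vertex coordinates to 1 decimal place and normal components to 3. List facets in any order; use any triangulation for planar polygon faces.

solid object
 facet normal 0.616 0.562 -0.552
  outer loop
   vertex 4.6 4.6 4.4
   vertex 5.0 2.0 2.2
   vertex 1.2 4.2 0.2
  endloop
 endfacet
 facet normal -0.618 0.652 0.439
  outer loop
   vertex 2.0 2.0 4.6
   vertex 4.6 4.6 4.4
   vertex 1.2 4.2 0.2
  endloop
 endfacet
 facet normal -0.044 -0.712 -0.701
  outer loop
   vertex 2.0 1.2 3.2
   vertex 1.2 4.2 0.2
   vertex 5.0 2.0 2.2
  endloop
 endfacet
 facet normal -0.981 -0.167 0.095
  outer loop
   vertex 2.0 1.2 3.2
   vertex 2.0 2.0 4.6
   vertex 1.2 4.2 0.2
  endloop
 endfacet
 facet normal 0.985 0.172 -0.025
  outer loop
   vertex 4.8 3.4 4.0
   vertex 5.0 2.0 2.2
   vertex 4.6 4.6 4.4
  endloop
 endfacet
 facet normal 0.321 -0.251 0.913
  outer loop
   vertex 4.8 3.4 4.0
   vertex 4.6 4.6 4.4
   vertex 2.0 2.0 4.6
  endloop
 endfacet
 facet normal -0.020 -0.751 -0.660
  outer loop
   vertex 3.8 0.8 3.6
   vertex 2.0 1.2 3.2
   vertex 5.0 2.0 2.2
  endloop
 endfacet
 facet normal -0.290 -0.831 0.475
  outer loop
   vertex 3.8 0.8 3.6
   vertex 2.0 2.0 4.6
   vertex 2.0 1.2 3.2
  endloop
 endfacet
 facet normal 0.838 -0.382 0.390
  outer loop
   vertex 3.8 0.8 3.6
   vertex 5.0 2.0 2.2
   vertex 4.8 3.4 4.0
  endloop
 endfacet
 facet normal 0.327 -0.265 0.907
  outer loop
   vertex 3.8 0.8 3.6
   vertex 4.8 3.4 4.0
   vertex 2.0 2.0 4.6
  endloop
 endfacet
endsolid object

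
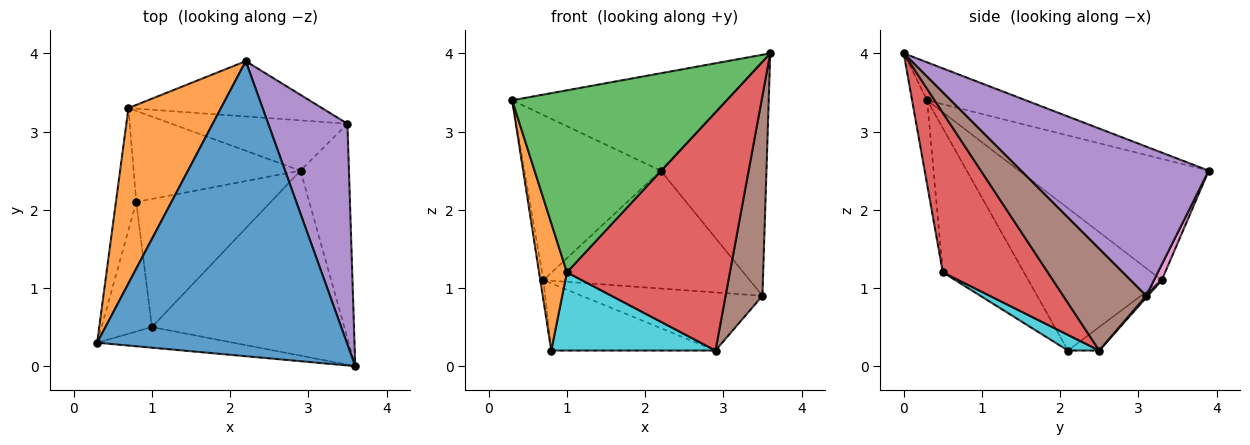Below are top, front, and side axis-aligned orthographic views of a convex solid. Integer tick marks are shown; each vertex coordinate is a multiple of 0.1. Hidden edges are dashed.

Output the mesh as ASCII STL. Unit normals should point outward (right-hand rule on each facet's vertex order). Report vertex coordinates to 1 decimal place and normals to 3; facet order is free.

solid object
 facet normal -0.143 0.310 0.940
  outer loop
   vertex 2.2 3.9 2.5
   vertex 0.3 0.3 3.4
   vertex 3.6 0.0 4.0
  endloop
 endfacet
 facet normal -0.690 0.496 0.527
  outer loop
   vertex 0.7 3.3 1.1
   vertex 0.3 0.3 3.4
   vertex 2.2 3.9 2.5
  endloop
 endfacet
 facet normal -0.070 -0.991 -0.112
  outer loop
   vertex 1.0 0.5 1.2
   vertex 3.6 0.0 4.0
   vertex 0.3 0.3 3.4
  endloop
 endfacet
 facet normal 0.453 -0.704 -0.547
  outer loop
   vertex 1.0 0.5 1.2
   vertex 2.9 2.5 0.2
   vertex 3.6 0.0 4.0
  endloop
 endfacet
 facet normal 0.791 0.445 0.420
  outer loop
   vertex 3.5 3.1 0.9
   vertex 2.2 3.9 2.5
   vertex 3.6 0.0 4.0
  endloop
 endfacet
 facet normal 0.838 -0.372 -0.399
  outer loop
   vertex 3.5 3.1 0.9
   vertex 3.6 0.0 4.0
   vertex 2.9 2.5 0.2
  endloop
 endfacet
 facet normal 0.034 0.905 -0.425
  outer loop
   vertex 3.5 3.1 0.9
   vertex 0.7 3.3 1.1
   vertex 2.2 3.9 2.5
  endloop
 endfacet
 facet normal 0.007 0.756 -0.654
  outer loop
   vertex 3.5 3.1 0.9
   vertex 2.9 2.5 0.2
   vertex 0.7 3.3 1.1
  endloop
 endfacet
 facet normal -0.112 0.590 -0.799
  outer loop
   vertex 0.8 2.1 0.2
   vertex 0.7 3.3 1.1
   vertex 2.9 2.5 0.2
  endloop
 endfacet
 facet normal 0.099 -0.519 -0.849
  outer loop
   vertex 0.8 2.1 0.2
   vertex 2.9 2.5 0.2
   vertex 1.0 0.5 1.2
  endloop
 endfacet
 facet normal -0.990 0.024 -0.141
  outer loop
   vertex 0.8 2.1 0.2
   vertex 0.3 0.3 3.4
   vertex 0.7 3.3 1.1
  endloop
 endfacet
 facet normal -0.898 -0.308 -0.314
  outer loop
   vertex 0.8 2.1 0.2
   vertex 1.0 0.5 1.2
   vertex 0.3 0.3 3.4
  endloop
 endfacet
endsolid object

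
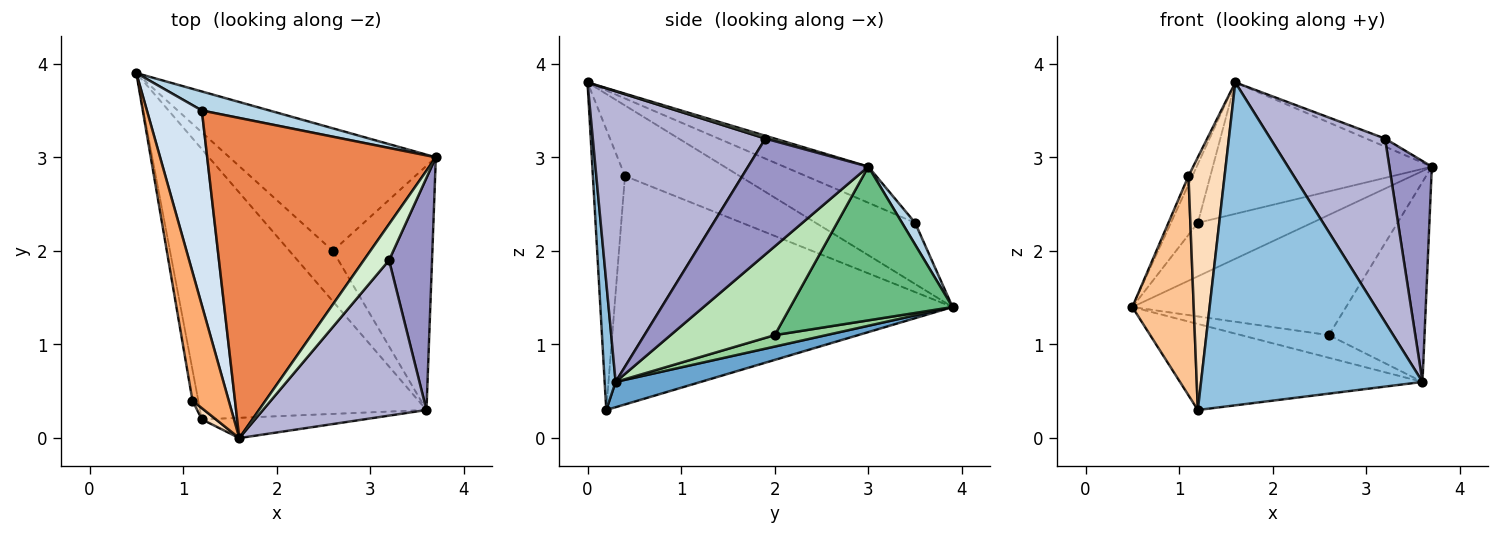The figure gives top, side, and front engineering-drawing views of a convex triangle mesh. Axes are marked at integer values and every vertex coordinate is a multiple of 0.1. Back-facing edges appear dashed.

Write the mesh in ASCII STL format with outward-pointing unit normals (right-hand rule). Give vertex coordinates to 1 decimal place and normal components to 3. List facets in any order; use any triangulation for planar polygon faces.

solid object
 facet normal 0.106 0.302 -0.948
  outer loop
   vertex 3.6 0.3 0.6
   vertex 1.2 0.2 0.3
   vertex 0.5 3.9 1.4
  endloop
 endfacet
 facet normal 0.049 -0.997 -0.063
  outer loop
   vertex 3.6 0.3 0.6
   vertex 1.6 0.0 3.8
   vertex 1.2 0.2 0.3
  endloop
 endfacet
 facet normal 0.108 0.937 0.333
  outer loop
   vertex 1.2 3.5 2.3
   vertex 3.7 3.0 2.9
   vertex 0.5 3.9 1.4
  endloop
 endfacet
 facet normal -0.729 0.197 0.655
  outer loop
   vertex 1.2 3.5 2.3
   vertex 0.5 3.9 1.4
   vertex 1.6 0.0 3.8
  endloop
 endfacet
 facet normal -0.145 0.376 0.915
  outer loop
   vertex 1.2 3.5 2.3
   vertex 1.6 0.0 3.8
   vertex 3.7 3.0 2.9
  endloop
 endfacet
 facet normal -0.889 0.030 0.457
  outer loop
   vertex 1.1 0.4 2.8
   vertex 1.6 0.0 3.8
   vertex 0.5 3.9 1.4
  endloop
 endfacet
 facet normal -0.984 -0.179 -0.025
  outer loop
   vertex 1.1 0.4 2.8
   vertex 0.5 3.9 1.4
   vertex 1.2 0.2 0.3
  endloop
 endfacet
 facet normal -0.664 -0.747 0.033
  outer loop
   vertex 1.1 0.4 2.8
   vertex 1.2 0.2 0.3
   vertex 1.6 0.0 3.8
  endloop
 endfacet
 facet normal 0.469 0.618 -0.630
  outer loop
   vertex 2.6 2.0 1.1
   vertex 0.5 3.9 1.4
   vertex 3.7 3.0 2.9
  endloop
 endfacet
 facet normal 0.234 0.398 -0.887
  outer loop
   vertex 2.6 2.0 1.1
   vertex 3.6 0.3 0.6
   vertex 0.5 3.9 1.4
  endloop
 endfacet
 facet normal 0.568 0.521 -0.637
  outer loop
   vertex 2.6 2.0 1.1
   vertex 3.7 3.0 2.9
   vertex 3.6 0.3 0.6
  endloop
 endfacet
 facet normal 0.108 0.216 0.970
  outer loop
   vertex 3.2 1.9 3.2
   vertex 3.7 3.0 2.9
   vertex 1.6 0.0 3.8
  endloop
 endfacet
 facet normal 0.890 -0.314 0.330
  outer loop
   vertex 3.2 1.9 3.2
   vertex 3.6 0.3 0.6
   vertex 3.7 3.0 2.9
  endloop
 endfacet
 facet normal 0.754 -0.501 0.424
  outer loop
   vertex 3.2 1.9 3.2
   vertex 1.6 0.0 3.8
   vertex 3.6 0.3 0.6
  endloop
 endfacet
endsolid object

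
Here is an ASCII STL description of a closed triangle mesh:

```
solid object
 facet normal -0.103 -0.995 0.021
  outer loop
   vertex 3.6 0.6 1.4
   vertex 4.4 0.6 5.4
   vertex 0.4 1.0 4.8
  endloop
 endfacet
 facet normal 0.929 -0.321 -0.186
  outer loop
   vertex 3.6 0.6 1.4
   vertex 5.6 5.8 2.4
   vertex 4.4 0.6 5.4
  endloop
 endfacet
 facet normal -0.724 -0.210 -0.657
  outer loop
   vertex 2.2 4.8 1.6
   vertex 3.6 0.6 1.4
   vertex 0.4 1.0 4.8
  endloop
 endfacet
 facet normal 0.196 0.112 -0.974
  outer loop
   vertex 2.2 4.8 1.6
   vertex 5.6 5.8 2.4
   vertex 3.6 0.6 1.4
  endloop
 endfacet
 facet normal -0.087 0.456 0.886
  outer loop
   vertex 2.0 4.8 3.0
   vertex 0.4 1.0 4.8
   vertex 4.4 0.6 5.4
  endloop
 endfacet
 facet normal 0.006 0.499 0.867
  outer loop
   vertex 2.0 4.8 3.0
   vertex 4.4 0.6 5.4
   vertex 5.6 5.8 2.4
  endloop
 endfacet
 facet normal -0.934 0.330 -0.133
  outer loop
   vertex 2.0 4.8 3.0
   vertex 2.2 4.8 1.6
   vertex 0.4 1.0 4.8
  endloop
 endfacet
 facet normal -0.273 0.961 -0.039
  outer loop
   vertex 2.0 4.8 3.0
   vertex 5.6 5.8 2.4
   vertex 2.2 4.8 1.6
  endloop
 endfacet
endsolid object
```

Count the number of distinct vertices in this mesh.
6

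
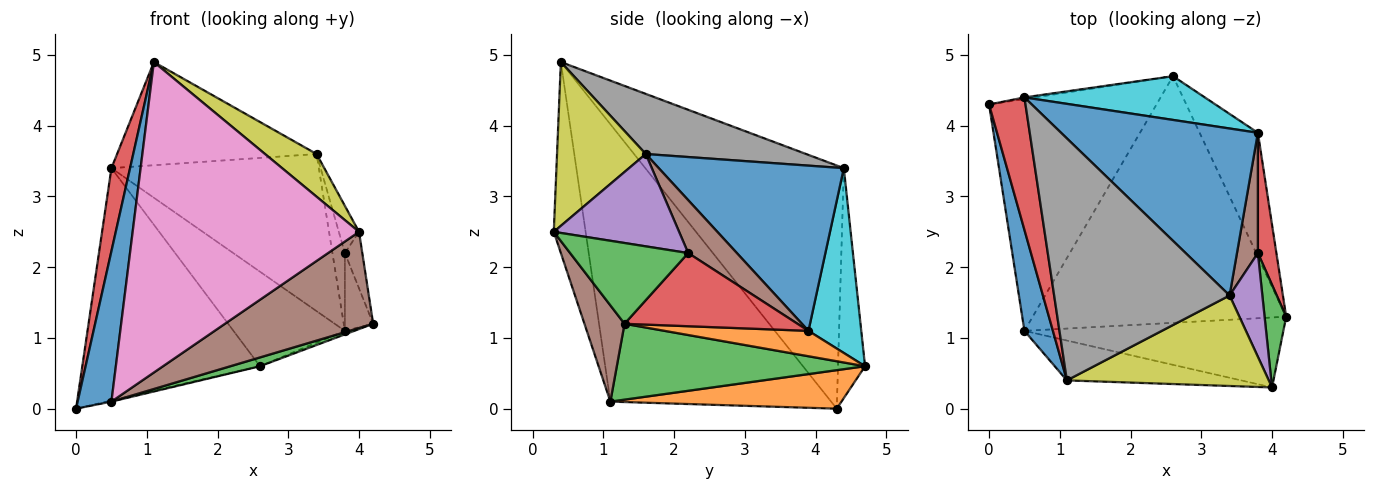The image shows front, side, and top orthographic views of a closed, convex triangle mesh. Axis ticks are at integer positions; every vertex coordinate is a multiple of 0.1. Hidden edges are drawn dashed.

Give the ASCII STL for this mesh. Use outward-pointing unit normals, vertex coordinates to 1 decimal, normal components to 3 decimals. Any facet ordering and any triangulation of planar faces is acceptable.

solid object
 facet normal -0.983 -0.151 0.101
  outer loop
   vertex 0.5 1.1 0.1
   vertex 1.1 0.4 4.9
   vertex 0.0 4.3 0.0
  endloop
 endfacet
 facet normal 0.224 0.005 -0.975
  outer loop
   vertex 0.5 1.1 0.1
   vertex 0.0 4.3 0.0
   vertex 2.6 4.7 0.6
  endloop
 endfacet
 facet normal 0.286 -0.034 -0.957
  outer loop
   vertex 0.5 1.1 0.1
   vertex 2.6 4.7 0.6
   vertex 4.2 1.3 1.2
  endloop
 endfacet
 facet normal -0.985 -0.092 0.148
  outer loop
   vertex 0.5 4.4 3.4
   vertex 0.0 4.3 0.0
   vertex 1.1 0.4 4.9
  endloop
 endfacet
 facet normal -0.150 0.989 -0.007
  outer loop
   vertex 0.5 4.4 3.4
   vertex 2.6 4.7 0.6
   vertex 0.0 4.3 0.0
  endloop
 endfacet
 facet normal 0.214 -0.790 -0.575
  outer loop
   vertex 4.0 0.3 2.5
   vertex 0.5 1.1 0.1
   vertex 4.2 1.3 1.2
  endloop
 endfacet
 facet normal -0.138 -0.982 -0.126
  outer loop
   vertex 4.0 0.3 2.5
   vertex 1.1 0.4 4.9
   vertex 0.5 1.1 0.1
  endloop
 endfacet
 facet normal 0.301 0.374 0.877
  outer loop
   vertex 3.4 1.6 3.6
   vertex 0.5 4.4 3.4
   vertex 1.1 0.4 4.9
  endloop
 endfacet
 facet normal 0.592 -0.344 0.729
  outer loop
   vertex 3.4 1.6 3.6
   vertex 1.1 0.4 4.9
   vertex 4.0 0.3 2.5
  endloop
 endfacet
 facet normal 0.395 0.834 0.386
  outer loop
   vertex 3.8 3.9 1.1
   vertex 2.6 4.7 0.6
   vertex 0.5 4.4 3.4
  endloop
 endfacet
 facet normal 0.522 0.585 0.621
  outer loop
   vertex 3.8 3.9 1.1
   vertex 0.5 4.4 3.4
   vertex 3.4 1.6 3.6
  endloop
 endfacet
 facet normal 0.399 0.026 -0.916
  outer loop
   vertex 3.8 3.9 1.1
   vertex 4.2 1.3 1.2
   vertex 2.6 4.7 0.6
  endloop
 endfacet
 facet normal 0.956 0.141 0.256
  outer loop
   vertex 3.8 2.2 2.2
   vertex 4.0 0.3 2.5
   vertex 4.2 1.3 1.2
  endloop
 endfacet
 facet normal 0.958 0.157 0.242
  outer loop
   vertex 3.8 2.2 2.2
   vertex 4.2 1.3 1.2
   vertex 3.8 3.9 1.1
  endloop
 endfacet
 facet normal 0.932 0.150 0.331
  outer loop
   vertex 3.8 2.2 2.2
   vertex 3.4 1.6 3.6
   vertex 4.0 0.3 2.5
  endloop
 endfacet
 facet normal 0.905 0.231 0.358
  outer loop
   vertex 3.8 2.2 2.2
   vertex 3.8 3.9 1.1
   vertex 3.4 1.6 3.6
  endloop
 endfacet
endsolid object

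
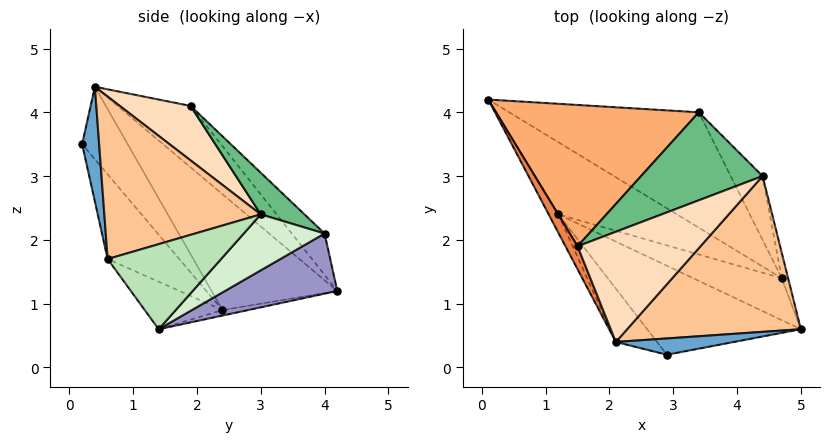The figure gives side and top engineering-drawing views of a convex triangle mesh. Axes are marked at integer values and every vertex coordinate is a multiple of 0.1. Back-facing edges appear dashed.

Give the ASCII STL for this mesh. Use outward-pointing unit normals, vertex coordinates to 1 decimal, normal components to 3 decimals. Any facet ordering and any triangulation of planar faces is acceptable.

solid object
 facet normal 0.639 -0.400 0.657
  outer loop
   vertex 2.9 0.2 3.5
   vertex 5.0 0.6 1.7
   vertex 2.1 0.4 4.4
  endloop
 endfacet
 facet normal -0.279 -0.815 -0.507
  outer loop
   vertex 1.2 2.4 0.9
   vertex 5.0 0.6 1.7
   vertex 2.9 0.2 3.5
  endloop
 endfacet
 facet normal -0.856 -0.511 -0.072
  outer loop
   vertex 1.2 2.4 0.9
   vertex 2.1 0.4 4.4
   vertex 0.1 4.2 1.2
  endloop
 endfacet
 facet normal -0.542 -0.782 -0.308
  outer loop
   vertex 1.2 2.4 0.9
   vertex 2.9 0.2 3.5
   vertex 2.1 0.4 4.4
  endloop
 endfacet
 facet normal -0.925 -0.334 0.182
  outer loop
   vertex 1.5 1.9 4.1
   vertex 0.1 4.2 1.2
   vertex 2.1 0.4 4.4
  endloop
 endfacet
 facet normal -0.133 0.744 0.655
  outer loop
   vertex 1.5 1.9 4.1
   vertex 3.4 4.0 2.1
   vertex 0.1 4.2 1.2
  endloop
 endfacet
 facet normal 0.682 -0.042 0.730
  outer loop
   vertex 4.4 3.0 2.4
   vertex 2.1 0.4 4.4
   vertex 5.0 0.6 1.7
  endloop
 endfacet
 facet normal 0.383 0.326 0.864
  outer loop
   vertex 4.4 3.0 2.4
   vertex 1.5 1.9 4.1
   vertex 2.1 0.4 4.4
  endloop
 endfacet
 facet normal 0.277 0.519 0.808
  outer loop
   vertex 4.4 3.0 2.4
   vertex 3.4 4.0 2.1
   vertex 1.5 1.9 4.1
  endloop
 endfacet
 facet normal -0.276 -0.812 -0.515
  outer loop
   vertex 4.7 1.4 0.6
   vertex 5.0 0.6 1.7
   vertex 1.2 2.4 0.9
  endloop
 endfacet
 facet normal 0.962 0.262 -0.072
  outer loop
   vertex 4.7 1.4 0.6
   vertex 4.4 3.0 2.4
   vertex 5.0 0.6 1.7
  endloop
 endfacet
 facet normal 0.705 0.584 -0.402
  outer loop
   vertex 4.7 1.4 0.6
   vertex 3.4 4.0 2.1
   vertex 4.4 3.0 2.4
  endloop
 endfacet
 facet normal 0.248 0.574 -0.780
  outer loop
   vertex 4.7 1.4 0.6
   vertex 0.1 4.2 1.2
   vertex 3.4 4.0 2.1
  endloop
 endfacet
 facet normal -0.046 0.137 -0.990
  outer loop
   vertex 4.7 1.4 0.6
   vertex 1.2 2.4 0.9
   vertex 0.1 4.2 1.2
  endloop
 endfacet
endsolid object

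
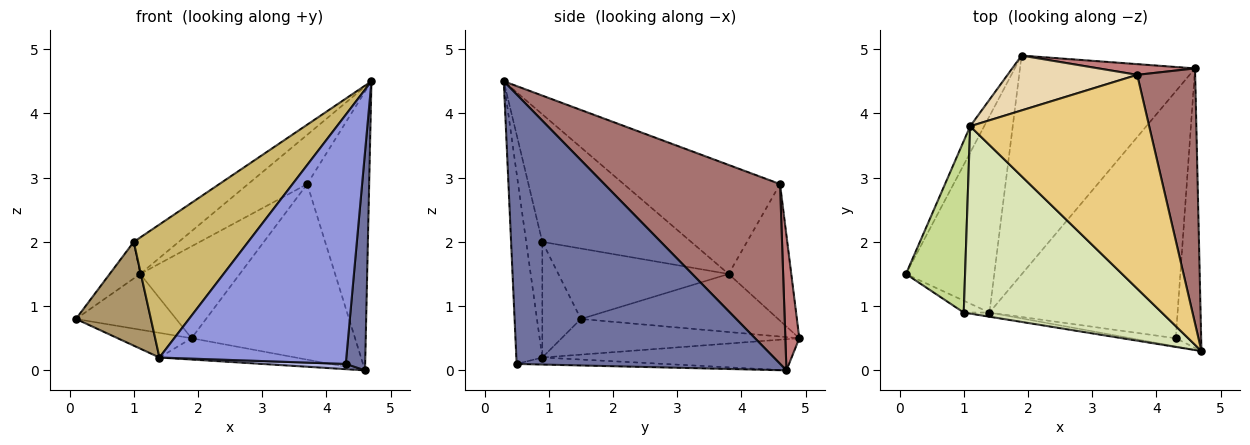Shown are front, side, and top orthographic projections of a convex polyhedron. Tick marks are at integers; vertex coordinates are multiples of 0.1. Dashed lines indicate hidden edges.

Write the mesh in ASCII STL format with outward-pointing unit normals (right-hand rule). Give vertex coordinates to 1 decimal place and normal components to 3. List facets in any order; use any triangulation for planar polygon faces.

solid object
 facet normal 0.993 -0.073 -0.094
  outer loop
   vertex 4.3 0.5 0.1
   vertex 4.6 4.7 0.0
   vertex 4.7 0.3 4.5
  endloop
 endfacet
 facet normal -0.872 0.443 -0.210
  outer loop
   vertex 1.1 3.8 1.5
   vertex 1.9 4.9 0.5
   vertex 0.1 1.5 0.8
  endloop
 endfacet
 facet normal -0.138 -0.990 -0.032
  outer loop
   vertex 1.4 0.9 0.2
   vertex 4.3 0.5 0.1
   vertex 4.7 0.3 4.5
  endloop
 endfacet
 facet normal -0.037 -0.021 -0.999
  outer loop
   vertex 1.4 0.9 0.2
   vertex 4.6 4.7 0.0
   vertex 4.3 0.5 0.1
  endloop
 endfacet
 facet normal -0.372 0.116 -0.921
  outer loop
   vertex 1.4 0.9 0.2
   vertex 0.1 1.5 0.8
   vertex 1.9 4.9 0.5
  endloop
 endfacet
 facet normal -0.174 0.095 -0.980
  outer loop
   vertex 1.4 0.9 0.2
   vertex 1.9 4.9 0.5
   vertex 4.6 4.7 0.0
  endloop
 endfacet
 facet normal -0.759 0.136 0.637
  outer loop
   vertex 1.0 0.9 2.0
   vertex 1.1 3.8 1.5
   vertex 0.1 1.5 0.8
  endloop
 endfacet
 facet normal -0.534 0.161 0.830
  outer loop
   vertex 1.0 0.9 2.0
   vertex 4.7 0.3 4.5
   vertex 1.1 3.8 1.5
  endloop
 endfacet
 facet normal -0.455 -0.885 -0.101
  outer loop
   vertex 1.0 0.9 2.0
   vertex 0.1 1.5 0.8
   vertex 1.4 0.9 0.2
  endloop
 endfacet
 facet normal -0.140 -0.990 -0.031
  outer loop
   vertex 1.0 0.9 2.0
   vertex 1.4 0.9 0.2
   vertex 4.7 0.3 4.5
  endloop
 endfacet
 facet normal -0.511 0.193 0.838
  outer loop
   vertex 3.7 4.6 2.9
   vertex 1.1 3.8 1.5
   vertex 4.7 0.3 4.5
  endloop
 endfacet
 facet normal -0.475 0.756 0.451
  outer loop
   vertex 3.7 4.6 2.9
   vertex 1.9 4.9 0.5
   vertex 1.1 3.8 1.5
  endloop
 endfacet
 facet normal 0.902 0.318 0.291
  outer loop
   vertex 3.7 4.6 2.9
   vertex 4.7 0.3 4.5
   vertex 4.6 4.7 0.0
  endloop
 endfacet
 facet normal 0.085 0.995 0.061
  outer loop
   vertex 3.7 4.6 2.9
   vertex 4.6 4.7 0.0
   vertex 1.9 4.9 0.5
  endloop
 endfacet
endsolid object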